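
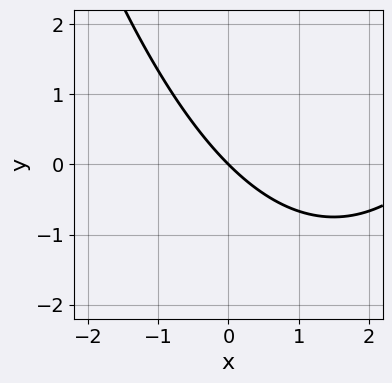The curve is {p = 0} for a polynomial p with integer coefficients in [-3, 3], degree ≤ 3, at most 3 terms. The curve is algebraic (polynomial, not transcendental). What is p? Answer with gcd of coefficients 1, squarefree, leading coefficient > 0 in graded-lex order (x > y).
(a) Degree: no degree-1 curve has this shape, so deg p = 2.
(b) Observable constraints: one x-axis crossing is at x = 0; it meets the y-axis at y = 0 (among the integer gridlines).
(c) Solving for integer coefficients yields p as stated.

x^2 - 3*x - 3*y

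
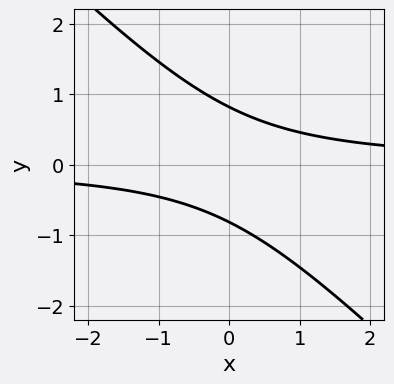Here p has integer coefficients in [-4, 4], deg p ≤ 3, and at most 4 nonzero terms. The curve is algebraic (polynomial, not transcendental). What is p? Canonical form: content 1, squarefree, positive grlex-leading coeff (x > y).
3*x*y + 3*y^2 - 2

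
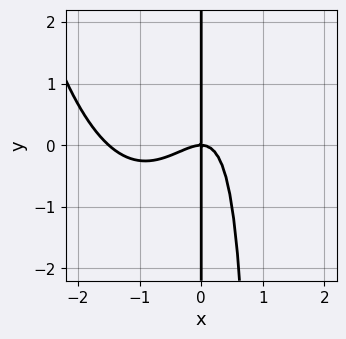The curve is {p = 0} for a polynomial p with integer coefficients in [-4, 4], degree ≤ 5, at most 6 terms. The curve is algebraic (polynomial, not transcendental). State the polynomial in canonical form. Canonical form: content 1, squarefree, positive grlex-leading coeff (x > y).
1. The degree is 4 — a generic line meets the curve in up to 4 points.
2. Reading off the gridlines: the visible y-axis segment lies entirely on the curve; it crosses the x-axis at the gridline x = 0.
3. Fitting integer coefficients to these (and the overall shape) gives p.

2*x^4 + 3*x^3 - 2*x^2*y + 2*x*y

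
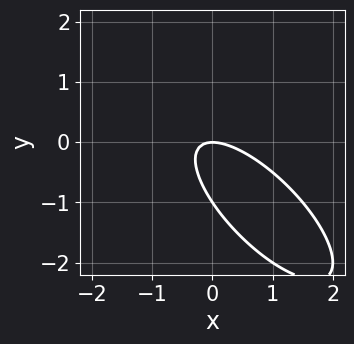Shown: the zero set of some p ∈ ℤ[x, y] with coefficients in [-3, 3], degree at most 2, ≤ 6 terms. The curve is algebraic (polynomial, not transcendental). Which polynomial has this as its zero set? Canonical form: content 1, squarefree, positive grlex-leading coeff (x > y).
2*x^2 + 3*x*y + 2*y^2 + 2*y

1. Degree: the shape is more complex than any degree-1 curve, so deg p = 2.
2. Against the integer gridlines: the y-axis gridline crossings are at y ∈ {-1, 0}; it meets the x-axis at x = 0 (among the integer gridlines).
3. Matching integer coefficients to the picture gives p.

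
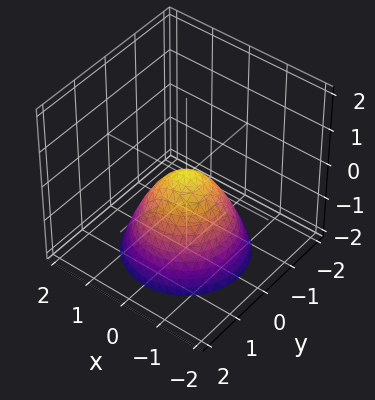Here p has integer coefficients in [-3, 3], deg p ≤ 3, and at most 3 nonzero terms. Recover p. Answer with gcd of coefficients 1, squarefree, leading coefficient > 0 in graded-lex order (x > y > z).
1. deg p = 2.
2. Symmetries: rotational symmetry about the z-axis ⇒ p depends on x, y only through x² + y².
3. Against the integer gridlines: a circular section at z = -2 has radius between 1 and 2; it meets the y-axis at y = 0 (among the integer gridlines); it crosses the z-axis at the gridline z = 0.
4. Together with the visible shape, these determine p as stated.

x^2 + y^2 + z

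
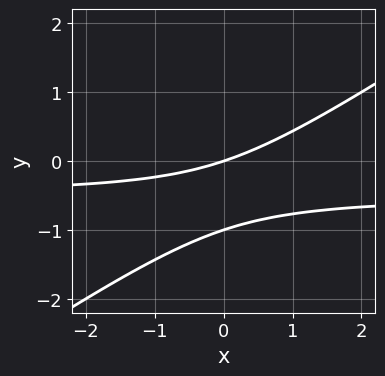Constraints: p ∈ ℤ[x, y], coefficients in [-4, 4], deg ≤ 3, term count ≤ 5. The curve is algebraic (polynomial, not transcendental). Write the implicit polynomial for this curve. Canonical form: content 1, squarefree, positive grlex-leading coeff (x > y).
2*x*y - 3*y^2 + x - 3*y

1. deg p = 2. A generic line meets the curve in up to 2 points.
2. Observable constraints: among the integer gridlines, it crosses the y-axis at y ∈ {-1, 0}; one x-axis crossing is at x = 0.
3. Together with the visible shape, these determine p as stated.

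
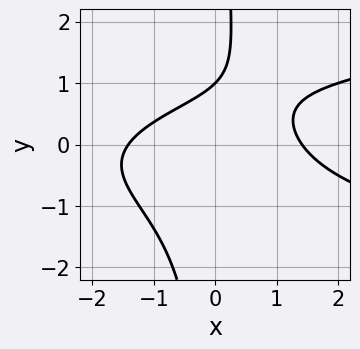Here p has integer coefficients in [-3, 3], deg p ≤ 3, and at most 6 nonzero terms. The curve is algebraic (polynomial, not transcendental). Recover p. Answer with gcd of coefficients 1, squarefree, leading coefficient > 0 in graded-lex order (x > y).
2*x*y^2 - x^2 - 2*y + 2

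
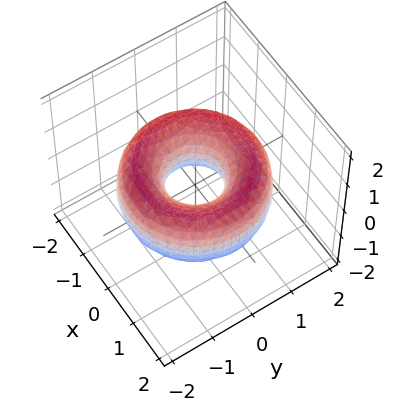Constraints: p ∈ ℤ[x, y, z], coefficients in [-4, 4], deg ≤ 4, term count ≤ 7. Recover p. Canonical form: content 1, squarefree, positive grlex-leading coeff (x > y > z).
x^4 + 2*x^2*y^2 + y^4 - 3*x^2 - 3*y^2 + 2*z^2 + 1

First, deg p = 4. No degree-3 surface has this shape.
Then, symmetries: rotational symmetry about the z-axis ⇒ p depends on x, y only through x² + y².
Then, checking where it meets the axes: the surface avoids every integer z-axis point in the box; a circular section at z = 0 has radius between 0 and 1.
Finally, putting this together gives p.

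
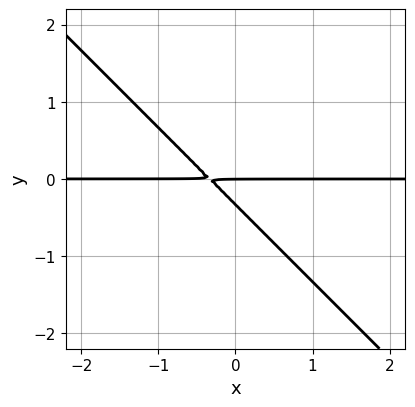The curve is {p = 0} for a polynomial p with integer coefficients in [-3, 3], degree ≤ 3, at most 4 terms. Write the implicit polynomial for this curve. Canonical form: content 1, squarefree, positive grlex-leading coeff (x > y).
Degree: a generic line meets the curve in up to 2 points, so deg p = 2.
Against the integer gridlines: it meets the y-axis at y = 0 (among the integer gridlines); the visible x-axis segment lies entirely on the curve.
Solving for integer coefficients yields p as stated.

3*x*y + 3*y^2 + y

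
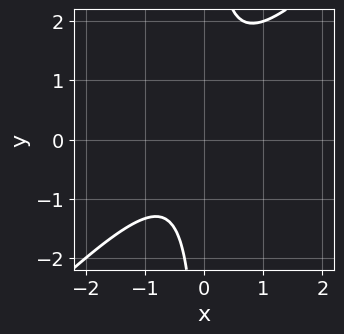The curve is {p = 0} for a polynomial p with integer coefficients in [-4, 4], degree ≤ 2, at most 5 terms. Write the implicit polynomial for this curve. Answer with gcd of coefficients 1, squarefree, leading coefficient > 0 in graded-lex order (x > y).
(a) The degree is 2 — no degree-1 curve has this shape.
(b) Observable constraints: no y-intercept at any integer in the box; the curve avoids every integer x-axis point in the box.
(c) Solving for integer coefficients yields p as stated.

3*x^2 - 3*x*y + x + 2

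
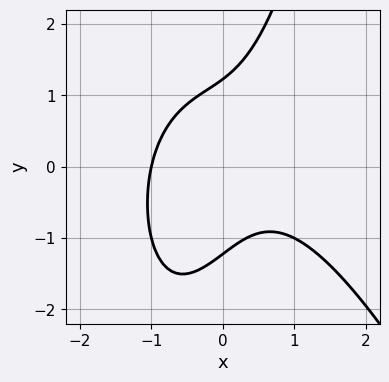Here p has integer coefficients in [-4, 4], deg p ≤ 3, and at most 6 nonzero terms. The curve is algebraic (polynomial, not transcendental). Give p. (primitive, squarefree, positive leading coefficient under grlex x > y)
3*x^3 + x^2*y + 3*x*y - 2*y^2 + 3

deg p = 3. No degree-2 curve has this shape.
Observable constraints: one x-axis crossing is at x = -1.
Matching integer coefficients to the picture gives p.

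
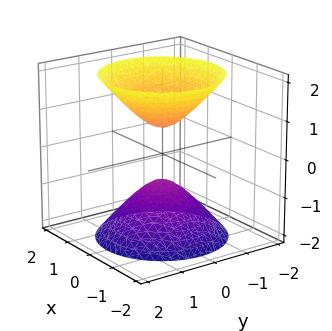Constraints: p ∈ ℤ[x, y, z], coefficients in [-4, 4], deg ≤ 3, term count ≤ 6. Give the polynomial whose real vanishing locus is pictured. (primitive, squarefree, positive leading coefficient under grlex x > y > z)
There are 2 components. Treating them together as one polynomial.
deg p = 2. Two separate bowl-shaped sheets opening away from each other; a quadric.
Symmetries: it's symmetric under z → −z, forcing even powers of z; the z-axis is an axis of rotation, so x and y enter only as x² + y².
Reading off the gridlines: no x-intercept at any integer in the box; no y-intercept at any integer in the box.
Fitting integer coefficients to these (and the overall shape) gives p.

3*x^2 + 3*y^2 - 2*z^2 + 1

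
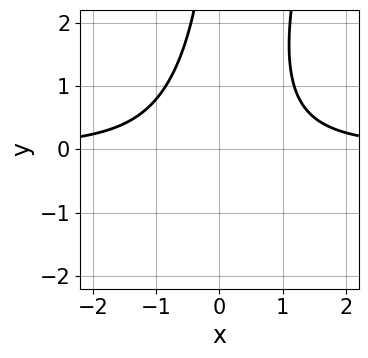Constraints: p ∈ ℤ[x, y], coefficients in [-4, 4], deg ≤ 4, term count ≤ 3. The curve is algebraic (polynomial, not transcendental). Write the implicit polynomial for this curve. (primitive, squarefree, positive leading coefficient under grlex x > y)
3*x^2*y - x*y^2 - 3

First, the degree is 3 — a generic line meets the curve in up to 3 points.
Then, from the axis intercepts and sections: the curve avoids every integer x-axis point in the box; it misses every integer gridline on the y-axis.
Finally, these observations pin down the coefficients.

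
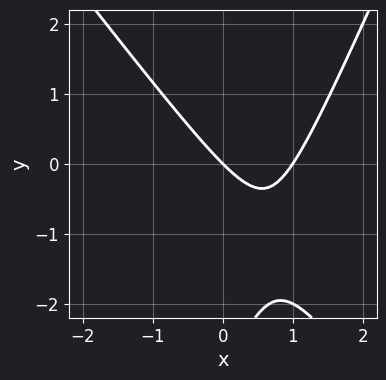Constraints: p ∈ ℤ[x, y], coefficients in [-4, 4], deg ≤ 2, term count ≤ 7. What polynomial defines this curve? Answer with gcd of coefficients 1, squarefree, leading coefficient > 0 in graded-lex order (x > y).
3*x^2 + x*y - y^2 - 3*x - 3*y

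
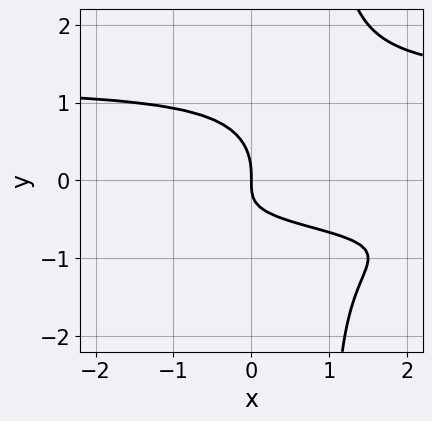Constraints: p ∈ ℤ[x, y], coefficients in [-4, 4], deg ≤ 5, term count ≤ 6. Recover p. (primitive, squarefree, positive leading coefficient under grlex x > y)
First, deg p = 4. A generic line meets the curve in up to 4 points.
Then, checking where it meets the axes: it crosses the y-axis at the gridline y = 0; one x-axis crossing is at x = 0.
Finally, matching integer coefficients to the picture gives p.

3*x*y^3 - 3*y^3 - 3*x*y - 2*x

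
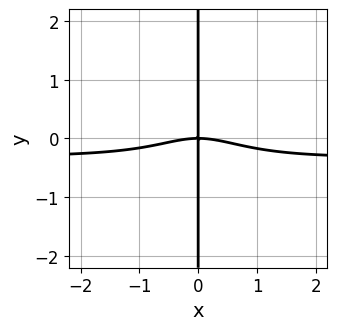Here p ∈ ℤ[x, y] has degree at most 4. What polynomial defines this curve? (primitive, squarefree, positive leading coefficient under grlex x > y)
3*x^3*y + x^2*y^2 + x^3 + 3*x*y

1. deg p = 4. No degree-3 curve has this shape.
2. From the axis intercepts and sections: it meets the x-axis at x = 0 (among the integer gridlines); every point of the y-axis in the box is on the curve.
3. The integer polynomial consistent with all of this is the stated p.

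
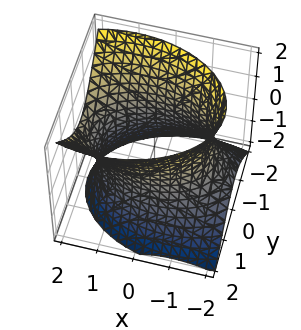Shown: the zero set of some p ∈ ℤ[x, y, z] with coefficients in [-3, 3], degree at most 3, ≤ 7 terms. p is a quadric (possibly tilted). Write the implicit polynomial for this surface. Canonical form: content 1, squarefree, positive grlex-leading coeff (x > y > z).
First, deg p = 2. A generic line meets the surface in up to 2 points.
Next, against the integer gridlines: the surface avoids every integer z-axis point in the box.
Finally, the integer polynomial consistent with all of this is the stated p.

x^2 - x*z + 2*y^2 - z^2 - 3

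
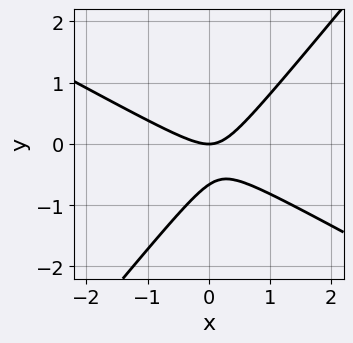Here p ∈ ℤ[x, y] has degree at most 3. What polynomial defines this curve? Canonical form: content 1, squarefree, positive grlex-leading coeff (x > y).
2*x^2 + 2*x*y - 3*y^2 - 2*y

1. deg p = 2.
2. Observable constraints: it meets the y-axis at y = 0 (among the integer gridlines); it meets the x-axis at x = 0 (among the integer gridlines).
3. Assembling these constraints gives the stated polynomial.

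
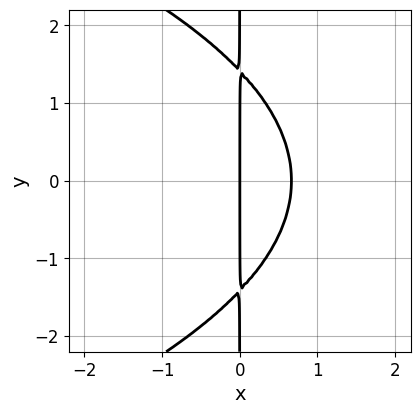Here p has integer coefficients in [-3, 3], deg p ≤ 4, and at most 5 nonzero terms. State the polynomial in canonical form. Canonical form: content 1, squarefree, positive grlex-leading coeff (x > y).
x*y^2 + 3*x^2 - 2*x

First, the degree is 3 — a generic line meets the curve in up to 3 points.
Next, symmetries: mirror symmetry y ↦ −y ⇒ only even powers of y.
Next, from the visible intercepts: it crosses the x-axis at the gridline x = 0; every point of the y-axis in the box is on the curve.
Finally, the integer polynomial consistent with all of this is the stated p.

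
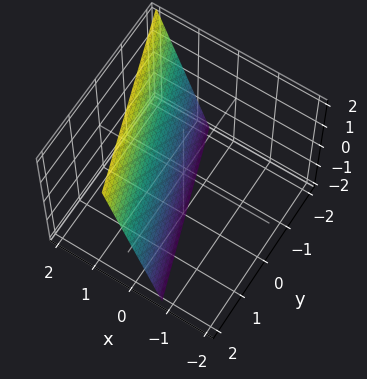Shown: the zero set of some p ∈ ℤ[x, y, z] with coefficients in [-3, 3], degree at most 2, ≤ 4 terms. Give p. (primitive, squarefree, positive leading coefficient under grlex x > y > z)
3*x + y - z - 2

1. Degree: the surface is flat (a plane), so deg p = 1.
2. From the axis intercepts and sections: it meets the y-axis at y = 2 (among the integer gridlines); it crosses the z-axis at the gridline z = -2.
3. These observations pin down the coefficients.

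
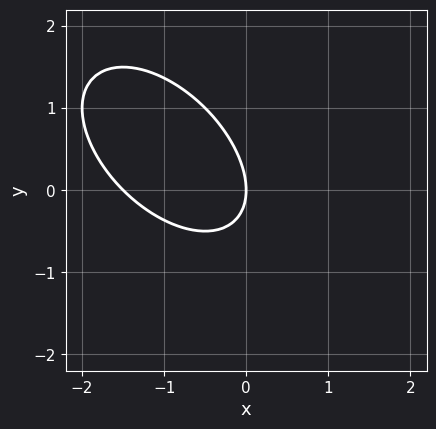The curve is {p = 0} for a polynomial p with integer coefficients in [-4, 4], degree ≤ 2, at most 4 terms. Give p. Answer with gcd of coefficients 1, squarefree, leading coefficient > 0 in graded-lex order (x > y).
First, degree: a generic line meets the curve in up to 2 points, so deg p = 2.
Next, reading off the gridlines: it meets the y-axis at y = 0 (among the integer gridlines); one x-axis crossing is at x = 0.
Finally, these observations pin down the coefficients.

2*x^2 + 2*x*y + 2*y^2 + 3*x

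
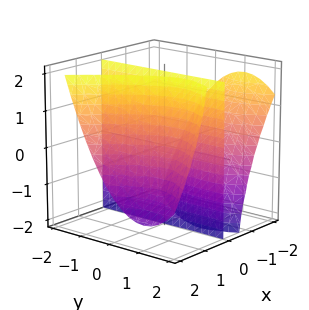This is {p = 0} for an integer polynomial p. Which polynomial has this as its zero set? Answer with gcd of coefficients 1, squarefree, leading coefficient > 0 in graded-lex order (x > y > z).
First, the picture has 3 separate pieces. They look like related sheets of one shape, so recover p as a whole.
Then, degree: no degree-2 surface has this shape, so deg p = 3.
Then, against the integer gridlines: every point of the z-axis in the box is on the surface; one x-axis crossing is at x = 0; every point of the y-axis in the box is on the surface.
Finally, the integer polynomial consistent with all of this is the stated p.

x^3 + x^2*z - x*y^2 + 2*x*y - 2*x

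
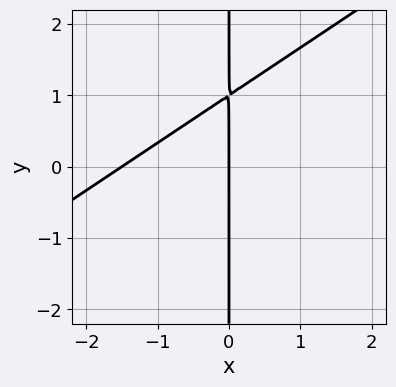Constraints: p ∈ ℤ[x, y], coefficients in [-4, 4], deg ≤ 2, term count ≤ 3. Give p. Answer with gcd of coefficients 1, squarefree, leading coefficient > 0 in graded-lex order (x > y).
2*x^2 - 3*x*y + 3*x

First, degree: a generic line meets the curve in up to 2 points, so deg p = 2.
Then, against the integer gridlines: every point of the y-axis in the box is on the curve; one x-axis crossing is at x = 0.
Finally, together with the visible shape, these determine p as stated.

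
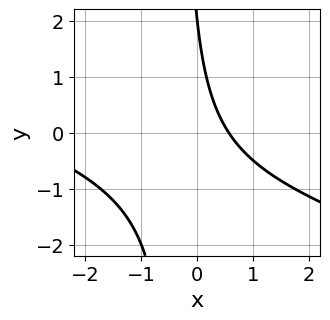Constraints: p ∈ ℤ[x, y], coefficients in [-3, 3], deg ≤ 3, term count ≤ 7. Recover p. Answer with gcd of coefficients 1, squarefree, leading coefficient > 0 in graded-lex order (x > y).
x^2 + 3*x*y + 3*x + y - 2

1. The degree is 2 — no degree-1 curve has this shape.
2. Observable constraints: one y-axis crossing is at y = 2.
3. The integer polynomial consistent with all of this is the stated p.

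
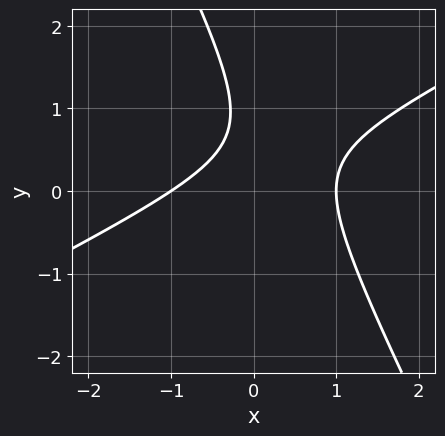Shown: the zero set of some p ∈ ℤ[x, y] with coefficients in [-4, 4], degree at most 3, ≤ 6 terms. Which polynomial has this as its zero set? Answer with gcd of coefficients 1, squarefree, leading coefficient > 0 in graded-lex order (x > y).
2*x^2 - 3*x*y - 2*y^2 + 3*y - 2

First, deg p = 2. The shape is more complex than any degree-1 curve.
Then, checking where it meets the axes: the x-axis gridline crossings are at x ∈ {-1, 1}; it misses every integer gridline on the y-axis.
Finally, assembling these constraints gives the stated polynomial.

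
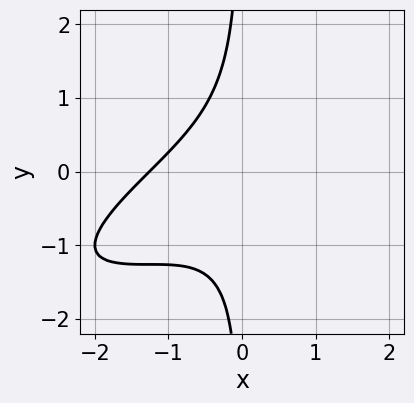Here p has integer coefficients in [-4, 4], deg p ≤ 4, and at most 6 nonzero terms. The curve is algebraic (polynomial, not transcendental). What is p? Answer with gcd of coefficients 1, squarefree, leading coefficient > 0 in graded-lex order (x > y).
(a) Degree: a generic line meets the curve in up to 3 points, so deg p = 3.
(b) From the axis intercepts and sections: no y-intercept at any integer in the box.
(c) Together with the visible shape, these determine p as stated.

x^3 - 3*x^2*y + 3*x*y^2 + 2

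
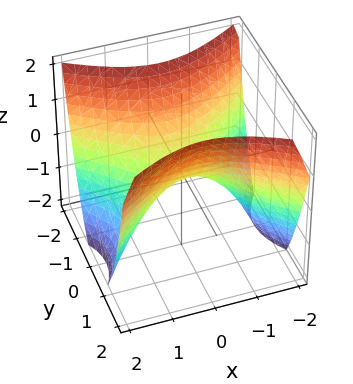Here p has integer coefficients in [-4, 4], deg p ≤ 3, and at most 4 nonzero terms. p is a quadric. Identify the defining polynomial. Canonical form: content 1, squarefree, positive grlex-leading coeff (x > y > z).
2*x^2 - 3*y^2 + 3*z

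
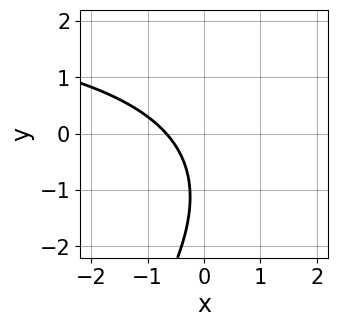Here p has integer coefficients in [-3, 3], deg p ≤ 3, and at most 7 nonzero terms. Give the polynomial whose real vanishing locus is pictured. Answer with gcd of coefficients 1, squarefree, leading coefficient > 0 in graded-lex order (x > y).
x*y - y^2 - 3*x - 2*y - 2

1. Degree: no degree-1 curve has this shape, so deg p = 2.
2. From the axis intercepts and sections: it misses every integer gridline on the y-axis.
3. Putting this together gives p.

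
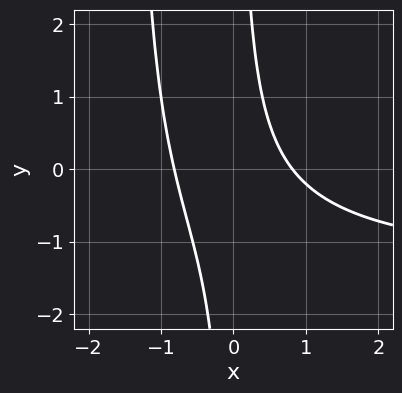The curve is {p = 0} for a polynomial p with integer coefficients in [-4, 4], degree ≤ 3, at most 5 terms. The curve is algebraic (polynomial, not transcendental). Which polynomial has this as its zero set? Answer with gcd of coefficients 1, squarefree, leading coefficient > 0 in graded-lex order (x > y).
2*x^2*y + 3*x^2 + 3*x*y - 2

(a) Degree: the shape is more complex than any degree-2 curve, so deg p = 3.
(b) Against the integer gridlines: the curve avoids every integer y-axis point in the box.
(c) Matching integer coefficients to the picture gives p.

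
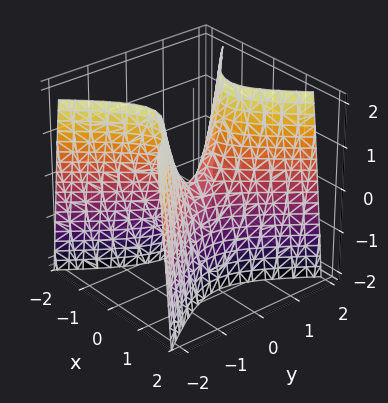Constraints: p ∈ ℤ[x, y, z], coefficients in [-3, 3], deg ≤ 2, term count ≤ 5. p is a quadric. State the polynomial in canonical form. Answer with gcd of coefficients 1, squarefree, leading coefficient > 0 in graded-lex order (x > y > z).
(a) The degree is 2 — a saddle surface; a quadric.
(b) Symmetries: the y ↦ −y reflection is a symmetry, so y appears only in even powers; the x ↦ −x reflection is a symmetry, so x appears only in even powers.
(c) Against the integer gridlines: it meets the y-axis at y = 0 (among the integer gridlines); it meets the z-axis at z = 0 (among the integer gridlines).
(d) The integer polynomial consistent with all of this is the stated p.

3*x^2 - 2*y^2 + z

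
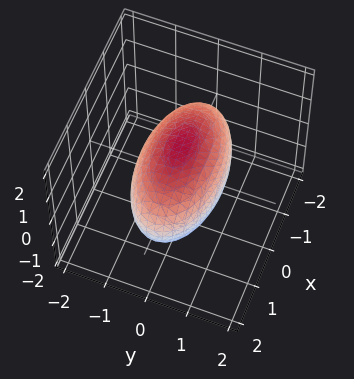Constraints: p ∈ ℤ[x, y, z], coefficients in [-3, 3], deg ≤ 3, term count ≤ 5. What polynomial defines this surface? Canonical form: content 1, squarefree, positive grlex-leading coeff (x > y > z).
x^2 + 3*y^2 + 2*z^2 - 3

1. Degree: a closed, bounded, convex surface; a quadric, so deg p = 2.
2. Symmetries: it's symmetric under x → −x, forcing even powers of x; it's symmetric under z → −z, forcing even powers of z; the y ↦ −y reflection is a symmetry, so y appears only in even powers.
3. Against the integer gridlines: the y-axis gridline crossings are at y ∈ {-1, 1}.
4. The integer polynomial consistent with all of this is the stated p.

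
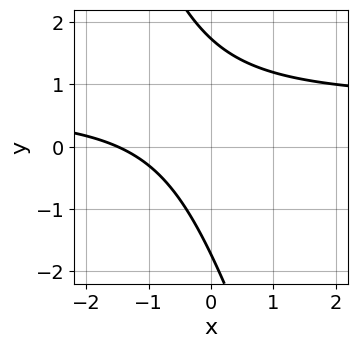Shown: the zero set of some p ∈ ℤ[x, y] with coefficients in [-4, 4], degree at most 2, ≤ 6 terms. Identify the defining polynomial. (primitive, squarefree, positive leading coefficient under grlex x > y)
3*x*y + y^2 - 2*x - 3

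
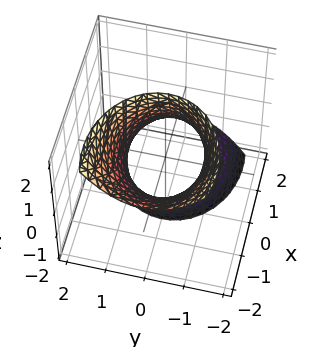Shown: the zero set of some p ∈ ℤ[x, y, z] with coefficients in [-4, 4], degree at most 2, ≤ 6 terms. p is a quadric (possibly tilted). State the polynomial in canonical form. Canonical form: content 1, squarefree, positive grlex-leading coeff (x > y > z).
Degree: a generic line meets the surface in up to 2 points, so deg p = 2.
From the axis intercepts and sections: the y-axis gridline crossings are at y ∈ {-1, 1}; the surface avoids every integer z-axis point in the box.
Matching integer coefficients to the picture gives p.

2*x^2 + 3*x*z + 3*y^2 - 3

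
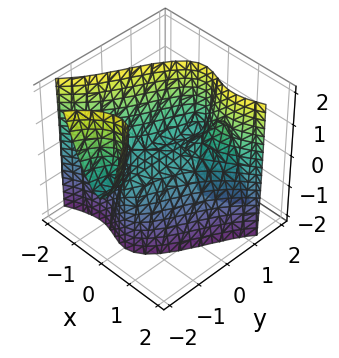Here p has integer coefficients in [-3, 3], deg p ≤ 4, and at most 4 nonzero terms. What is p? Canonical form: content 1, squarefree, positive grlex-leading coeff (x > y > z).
2*x^3 - 3*x^2*y - y^2*z + 2*z

First, there are 3 components. They look like related sheets of one shape, so recover p as a whole.
Next, deg p = 3. No degree-2 surface has this shape.
Then, reading off the gridlines: it meets the x-axis at x = 0 (among the integer gridlines); every point of the y-axis in the box is on the surface; one z-axis crossing is at z = 0.
Finally, these observations pin down the coefficients.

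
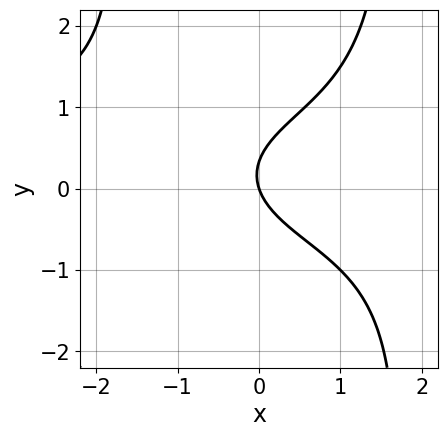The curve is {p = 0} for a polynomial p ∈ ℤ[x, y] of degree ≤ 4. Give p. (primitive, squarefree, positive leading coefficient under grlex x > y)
x^2*y^2 - 3*y^2 + 3*x + y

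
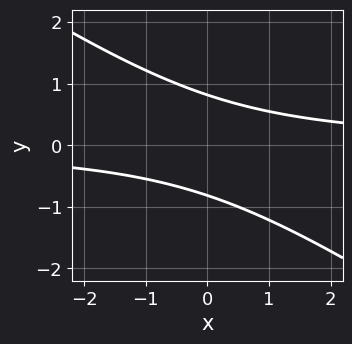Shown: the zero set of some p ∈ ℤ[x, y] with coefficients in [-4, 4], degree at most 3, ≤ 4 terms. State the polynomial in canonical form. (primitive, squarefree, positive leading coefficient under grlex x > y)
First, deg p = 2. No degree-1 curve has this shape.
Then, observable constraints: the curve avoids every integer x-axis point in the box.
Finally, these observations pin down the coefficients.

2*x*y + 3*y^2 - 2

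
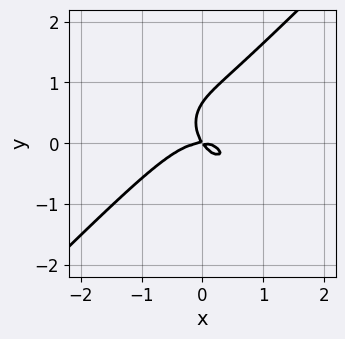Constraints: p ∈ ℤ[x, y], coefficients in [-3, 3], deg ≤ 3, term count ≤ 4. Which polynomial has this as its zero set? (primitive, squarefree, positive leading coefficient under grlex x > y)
3*x^3 - 3*y^3 + 3*x*y + 2*y^2

1. Degree: the shape is more complex than any degree-2 curve, so deg p = 3.
2. Observable constraints: it crosses the y-axis at the gridline y = 0; one x-axis crossing is at x = 0.
3. Together with the visible shape, these determine p as stated.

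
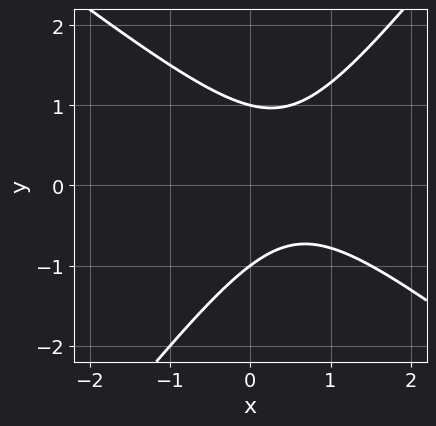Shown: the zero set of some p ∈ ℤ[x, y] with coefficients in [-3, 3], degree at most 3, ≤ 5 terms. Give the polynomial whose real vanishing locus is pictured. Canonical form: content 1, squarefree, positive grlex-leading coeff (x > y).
2*x^2 + x*y - 2*y^2 - 2*x + 2

First, degree: no degree-1 curve has this shape, so deg p = 2.
Next, reading off the gridlines: no x-intercept at any integer in the box; the y-axis gridline crossings are at y ∈ {-1, 1}.
Finally, matching integer coefficients to the picture gives p.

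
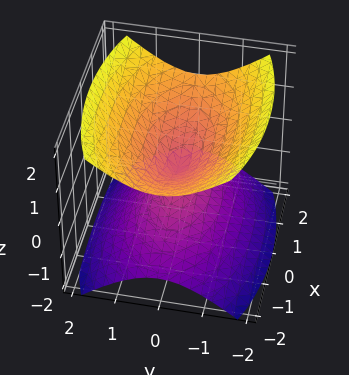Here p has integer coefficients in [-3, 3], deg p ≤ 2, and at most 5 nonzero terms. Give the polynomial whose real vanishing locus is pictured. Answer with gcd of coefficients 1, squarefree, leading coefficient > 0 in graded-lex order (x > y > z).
1. I count 2 distinct pieces. They look like related sheets of one shape, so recover p as a whole.
2. Degree: two nappes meeting at a single point; a quadric, so deg p = 2.
3. Symmetries: mirror symmetry x ↦ −x ⇒ only even powers of x; mirror symmetry z ↦ −z ⇒ only even powers of z; the y ↦ −y reflection is a symmetry, so y appears only in even powers.
4. From the visible intercepts: it crosses the x-axis at the gridline x = 0; it meets the z-axis at z = 0 (among the integer gridlines); it meets the y-axis at y = 0 (among the integer gridlines).
5. Together with the visible shape, these determine p as stated.

x^2 + 3*y^2 - 3*z^2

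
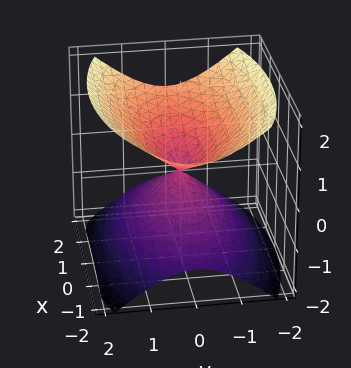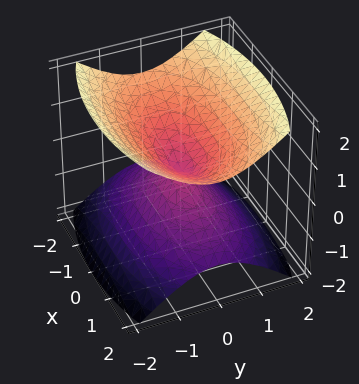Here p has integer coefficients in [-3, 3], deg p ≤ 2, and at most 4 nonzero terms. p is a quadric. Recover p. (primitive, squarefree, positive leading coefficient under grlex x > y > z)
x^2 + 3*y^2 - 3*z^2

(a) I count 2 distinct pieces.
(b) Degree: a double cone through the origin; a quadric, so deg p = 2.
(c) Symmetries: it's symmetric under y → −y, forcing even powers of y; it's symmetric under x → −x, forcing even powers of x; the z ↦ −z reflection is a symmetry, so z appears only in even powers.
(d) From the axis intercepts and sections: it meets the y-axis at y = 0 (among the integer gridlines); it crosses the x-axis at the gridline x = 0.
(e) Fitting integer coefficients to these (and the overall shape) gives p.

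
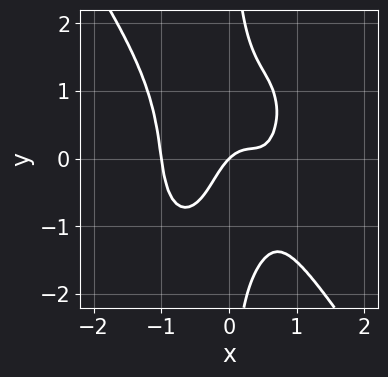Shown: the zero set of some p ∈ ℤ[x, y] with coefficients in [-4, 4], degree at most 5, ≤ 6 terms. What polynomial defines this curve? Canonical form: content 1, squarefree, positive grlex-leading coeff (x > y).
The degree is 4 — the shape is more complex than any degree-3 curve.
Reading off the gridlines: among the integer gridlines, it crosses the x-axis at x ∈ {-1, 0}; it crosses the y-axis at the gridline y = 0.
Matching integer coefficients to the picture gives p.

3*x^4 + x*y^3 - 2*x^2 + x - y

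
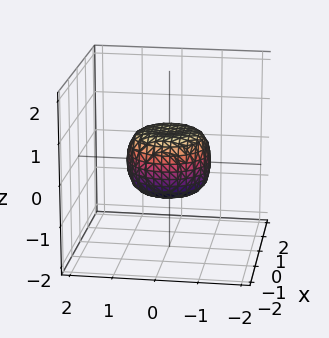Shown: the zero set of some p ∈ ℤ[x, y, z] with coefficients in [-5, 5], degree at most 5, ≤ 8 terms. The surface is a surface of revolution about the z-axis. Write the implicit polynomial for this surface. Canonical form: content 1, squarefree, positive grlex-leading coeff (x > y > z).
2*x^4 + 4*x^2*y^2 + 2*y^4 - x^2 - y^2 + 2*z^2 - 1

Degree: no degree-3 surface has this shape, so deg p = 4.
Symmetries: the surface is invariant under rotation about z: p = q(x² + y², z).
From the axis intercepts and sections: the y-axis gridline crossings are at y ∈ {-1, 1}; among the integer gridlines, it crosses the x-axis at x ∈ {-1, 1}; a circular section at z = 0 has radius exactly 1.
These observations pin down the coefficients.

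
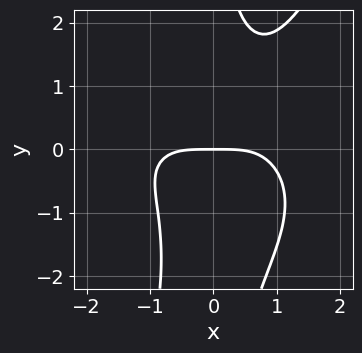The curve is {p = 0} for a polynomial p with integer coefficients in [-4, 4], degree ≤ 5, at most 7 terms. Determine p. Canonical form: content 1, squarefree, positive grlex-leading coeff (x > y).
x^4 + 2*x^2*y^2 - x*y^3 - 2*x*y^2 + 3*y

deg p = 4. A generic line meets the curve in up to 4 points.
From the visible intercepts: it crosses the y-axis at the gridline y = 0; it meets the x-axis at x = 0 (among the integer gridlines).
Together with the visible shape, these determine p as stated.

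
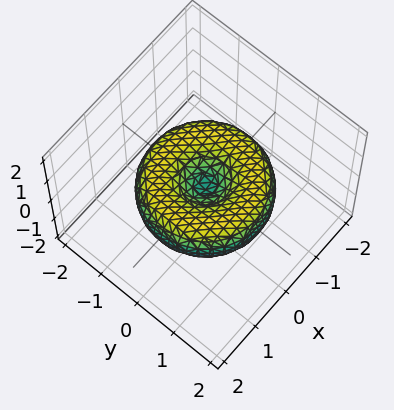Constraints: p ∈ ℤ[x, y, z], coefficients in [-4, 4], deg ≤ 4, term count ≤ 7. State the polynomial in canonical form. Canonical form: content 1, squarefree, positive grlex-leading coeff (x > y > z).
x^4 + 2*x^2*y^2 + y^4 - 2*x^2 - 2*y^2 + 3*z^2

First, the degree is 4 — the shape is more complex than any degree-3 surface.
Next, by symmetry, the z-axis is an axis of rotation, so x and y enter only as x² + y².
Next, from the axis intercepts and sections: it meets the y-axis at y = 0 (among the integer gridlines); a circular section at z = 0 has radius between 1 and 2.
Finally, the integer polynomial consistent with all of this is the stated p.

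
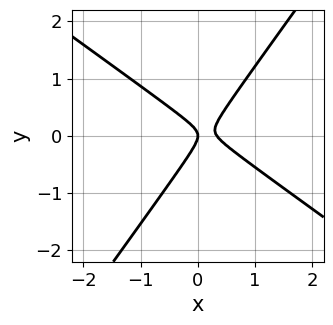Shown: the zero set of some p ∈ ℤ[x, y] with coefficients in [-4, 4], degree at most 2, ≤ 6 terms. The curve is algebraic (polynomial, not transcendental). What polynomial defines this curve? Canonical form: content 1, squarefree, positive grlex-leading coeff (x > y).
First, deg p = 2. The shape is more complex than any degree-1 curve.
Then, checking where it meets the axes: it crosses the x-axis at the gridline x = 0; it crosses the y-axis at the gridline y = 0.
Finally, fitting integer coefficients to these (and the overall shape) gives p.

3*x^2 + 2*x*y - 3*y^2 - x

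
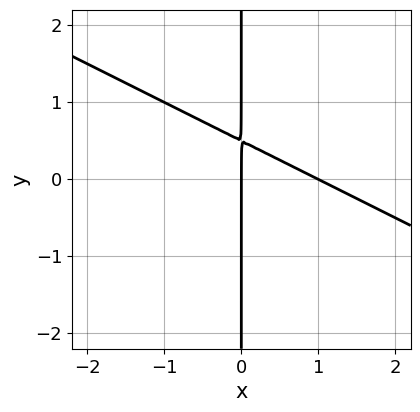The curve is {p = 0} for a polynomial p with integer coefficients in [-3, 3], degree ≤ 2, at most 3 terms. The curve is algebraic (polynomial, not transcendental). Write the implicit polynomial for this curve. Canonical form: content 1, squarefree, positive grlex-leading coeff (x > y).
First, deg p = 2. No degree-1 curve has this shape.
Next, against the integer gridlines: the x-axis gridline crossings are at x ∈ {0, 1}; every point of the y-axis in the box is on the curve.
Finally, together with the visible shape, these determine p as stated.

x^2 + 2*x*y - x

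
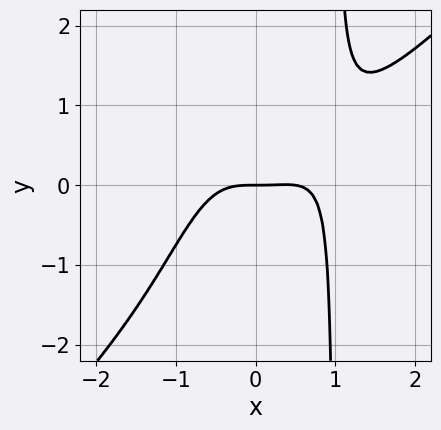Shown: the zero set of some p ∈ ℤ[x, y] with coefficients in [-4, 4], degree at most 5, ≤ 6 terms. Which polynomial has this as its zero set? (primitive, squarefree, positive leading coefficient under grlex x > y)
(a) deg p = 4. The shape is more complex than any degree-3 curve.
(b) Checking where it meets the axes: it crosses the x-axis at the gridline x = 0; one y-axis crossing is at y = 0.
(c) Putting this together gives p.

2*x^4 - 2*x^3*y - x^3 + 2*y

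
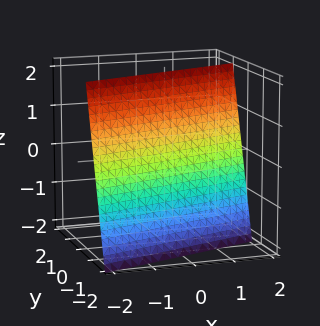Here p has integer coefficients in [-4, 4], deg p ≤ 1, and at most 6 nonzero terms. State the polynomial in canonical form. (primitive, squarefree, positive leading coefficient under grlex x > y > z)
First, degree: every cross-section is a straight line — this is a plane, so deg p = 1.
Next, checking where it meets the axes: one x-axis crossing is at x = 2; one z-axis crossing is at z = 2.
Finally, fitting integer coefficients to these (and the overall shape) gives p.

x - 3*y + z - 2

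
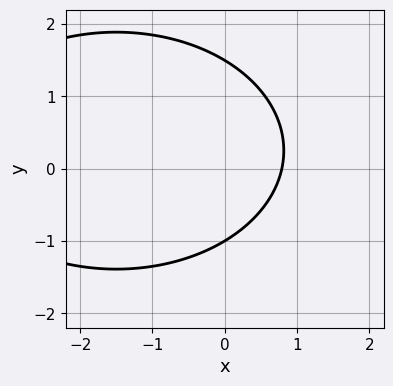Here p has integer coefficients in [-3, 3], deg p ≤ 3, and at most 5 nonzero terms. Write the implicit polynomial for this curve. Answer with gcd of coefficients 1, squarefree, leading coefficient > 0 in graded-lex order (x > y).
x^2 + 2*y^2 + 3*x - y - 3

deg p = 2.
Observable constraints: one y-axis crossing is at y = -1.
Fitting integer coefficients to these (and the overall shape) gives p.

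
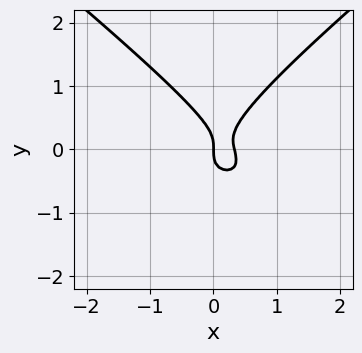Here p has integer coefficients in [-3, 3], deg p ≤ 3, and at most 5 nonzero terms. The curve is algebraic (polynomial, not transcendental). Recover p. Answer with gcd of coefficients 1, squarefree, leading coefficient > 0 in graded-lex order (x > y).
2*x^2*y - 3*y^3 + 3*x^2 - x

1. The degree is 3 — a generic line meets the curve in up to 3 points.
2. Against the integer gridlines: one y-axis crossing is at y = 0; one x-axis crossing is at x = 0.
3. Matching integer coefficients to the picture gives p.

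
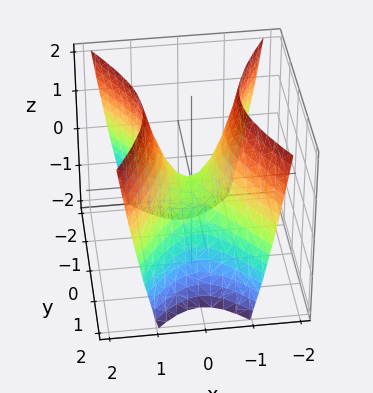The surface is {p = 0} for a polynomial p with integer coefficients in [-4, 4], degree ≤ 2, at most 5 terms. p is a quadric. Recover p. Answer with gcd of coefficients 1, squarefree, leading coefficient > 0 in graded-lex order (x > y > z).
2*x^2 - y^2 - z

(a) deg p = 2. A saddle surface; a quadric.
(b) Symmetries: the x ↦ −x reflection is a symmetry, so x appears only in even powers; it's symmetric under y → −y, forcing even powers of y.
(c) From the visible intercepts: it meets the z-axis at z = 0 (among the integer gridlines); it meets the y-axis at y = 0 (among the integer gridlines); it meets the x-axis at x = 0 (among the integer gridlines).
(d) Matching integer coefficients to the picture gives p.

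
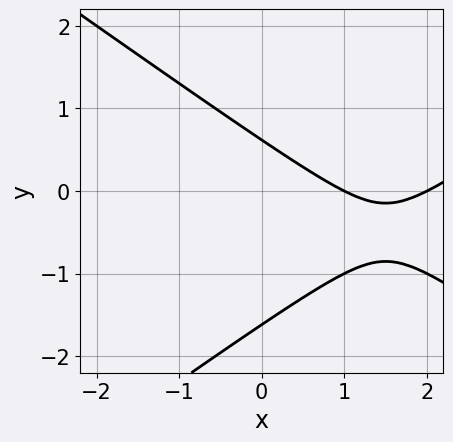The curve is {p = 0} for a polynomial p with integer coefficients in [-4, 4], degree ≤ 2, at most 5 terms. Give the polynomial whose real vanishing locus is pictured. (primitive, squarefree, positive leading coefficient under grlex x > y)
x^2 - 2*y^2 - 3*x - 2*y + 2

First, degree: the shape is more complex than any degree-1 curve, so deg p = 2.
Then, checking where it meets the axes: among the integer gridlines, it crosses the x-axis at x ∈ {1, 2}.
Finally, the integer polynomial consistent with all of this is the stated p.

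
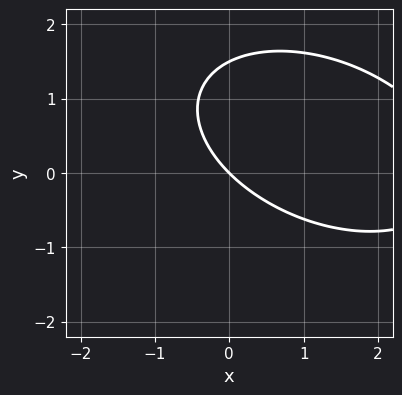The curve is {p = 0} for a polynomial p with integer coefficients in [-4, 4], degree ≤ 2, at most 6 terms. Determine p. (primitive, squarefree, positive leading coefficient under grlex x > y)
1. deg p = 2.
2. From the axis intercepts and sections: it meets the x-axis at x = 0 (among the integer gridlines); one y-axis crossing is at y = 0.
3. Solving for integer coefficients yields p as stated.

x^2 + x*y + 2*y^2 - 3*x - 3*y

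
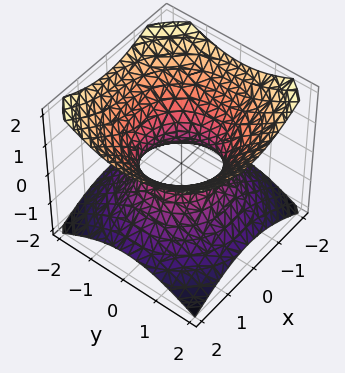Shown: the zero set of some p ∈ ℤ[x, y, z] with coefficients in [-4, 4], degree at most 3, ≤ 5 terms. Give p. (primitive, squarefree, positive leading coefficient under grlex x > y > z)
(a) Degree: no degree-1 surface has this shape, so deg p = 2.
(b) Symmetries: rotational symmetry about the z-axis ⇒ p depends on x, y only through x² + y².
(c) Observable constraints: the x-axis gridline crossings are at x ∈ {-1, 1}; no z-intercept at any integer in the box; the y-axis gridline crossings are at y ∈ {-1, 1}; a circular section at z = 1 has radius between 1 and 2.
(d) Fitting integer coefficients to these (and the overall shape) gives p.

2*x^2 + 2*y^2 - 3*z^2 - 2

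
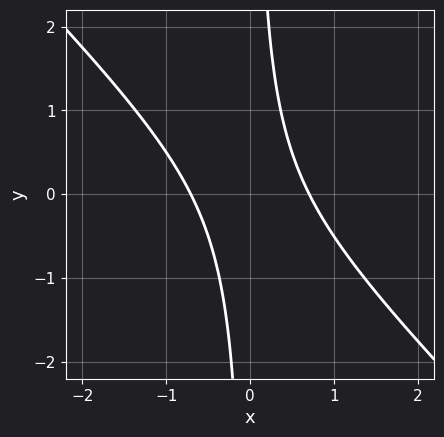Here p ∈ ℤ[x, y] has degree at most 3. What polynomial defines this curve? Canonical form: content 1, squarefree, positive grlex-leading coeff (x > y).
1. deg p = 2. No degree-1 curve has this shape.
2. From the visible intercepts: it misses every integer gridline on the y-axis.
3. Together with the visible shape, these determine p as stated.

2*x^2 + 2*x*y - 1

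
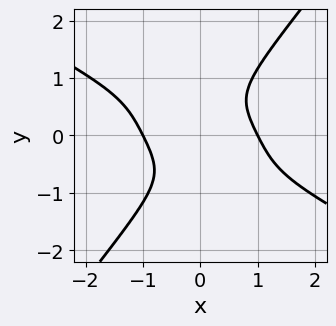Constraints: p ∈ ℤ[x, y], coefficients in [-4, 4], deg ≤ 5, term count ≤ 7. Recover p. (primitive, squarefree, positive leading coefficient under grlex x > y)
The degree is 4 — a generic line meets the curve in up to 4 points.
Against the integer gridlines: among the integer gridlines, it crosses the x-axis at x ∈ {-1, 1}; it misses every integer gridline on the y-axis.
Matching integer coefficients to the picture gives p.

x^4 + 2*x^3*y + x^2*y^2 - 2*y^4 - 1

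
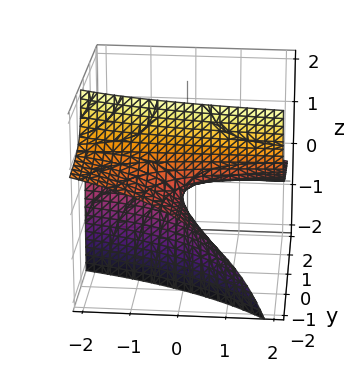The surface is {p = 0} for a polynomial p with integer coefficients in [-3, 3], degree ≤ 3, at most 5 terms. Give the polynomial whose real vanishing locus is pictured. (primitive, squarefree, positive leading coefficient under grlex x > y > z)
First, the degree is 2 — a generic line meets the surface in up to 2 points.
Next, against the integer gridlines: the visible y-axis segment lies entirely on the surface; the visible x-axis segment lies entirely on the surface.
Finally, putting this together gives p.

x*y + x*z + 3*y*z + 3*z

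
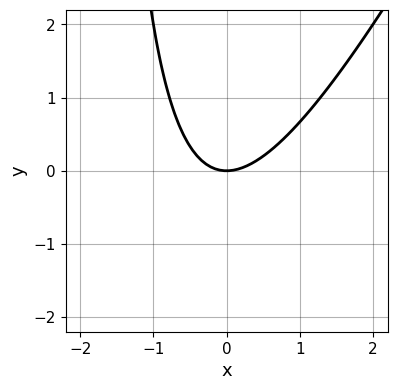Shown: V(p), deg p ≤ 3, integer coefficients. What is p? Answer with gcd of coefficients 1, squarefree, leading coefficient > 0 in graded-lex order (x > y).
2*x^2 - x*y - 2*y

The degree is 2 — the shape is more complex than any degree-1 curve.
Checking where it meets the axes: it crosses the x-axis at the gridline x = 0; it meets the y-axis at y = 0 (among the integer gridlines).
These observations pin down the coefficients.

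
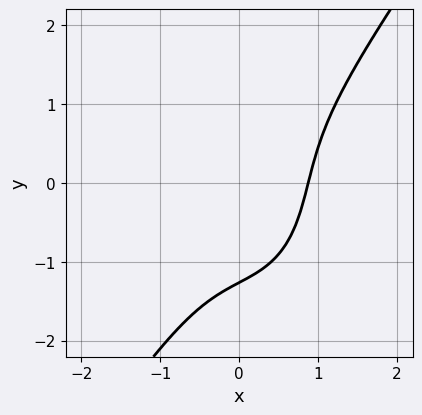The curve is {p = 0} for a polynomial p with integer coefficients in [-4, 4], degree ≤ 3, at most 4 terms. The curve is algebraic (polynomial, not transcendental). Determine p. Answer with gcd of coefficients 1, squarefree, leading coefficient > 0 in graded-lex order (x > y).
Degree: no degree-2 curve has this shape, so deg p = 3.
Solving for integer coefficients yields p as stated.

3*x^3 - y^3 - 2*x*y - 2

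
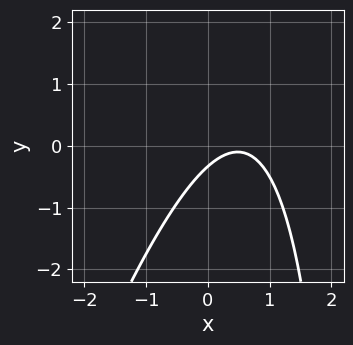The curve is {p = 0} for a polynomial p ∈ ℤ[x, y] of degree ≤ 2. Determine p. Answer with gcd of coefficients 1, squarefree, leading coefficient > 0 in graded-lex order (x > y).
The degree is 2 — the shape is more complex than any degree-1 curve.
Checking where it meets the axes: it misses every integer gridline on the x-axis.
Matching integer coefficients to the picture gives p.

3*x^2 - x*y - 3*x + 3*y + 1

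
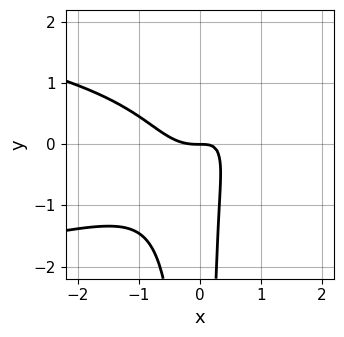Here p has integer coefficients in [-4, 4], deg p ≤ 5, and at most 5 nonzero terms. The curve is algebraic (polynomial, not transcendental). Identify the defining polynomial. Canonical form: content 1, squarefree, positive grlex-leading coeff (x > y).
3*x^2*y^2 + 2*x^3 - 2*x*y + y

The degree is 4 — no degree-3 curve has this shape.
Against the integer gridlines: one y-axis crossing is at y = 0; it meets the x-axis at x = 0 (among the integer gridlines).
Matching integer coefficients to the picture gives p.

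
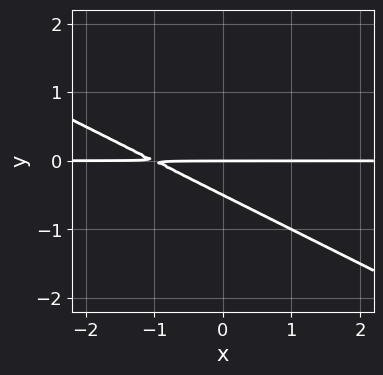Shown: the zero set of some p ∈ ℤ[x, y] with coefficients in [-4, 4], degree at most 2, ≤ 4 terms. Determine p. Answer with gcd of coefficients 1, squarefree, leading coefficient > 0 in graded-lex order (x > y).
x*y + 2*y^2 + y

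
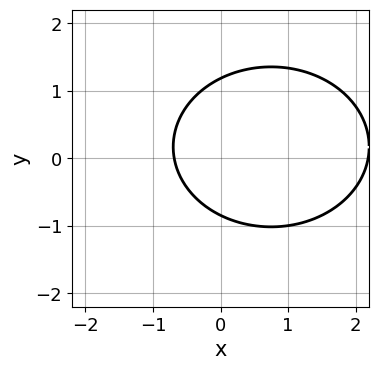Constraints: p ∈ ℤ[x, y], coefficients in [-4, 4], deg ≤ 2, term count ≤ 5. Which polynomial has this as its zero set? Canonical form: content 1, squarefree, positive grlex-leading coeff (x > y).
2*x^2 + 3*y^2 - 3*x - y - 3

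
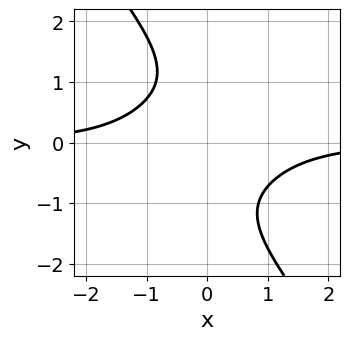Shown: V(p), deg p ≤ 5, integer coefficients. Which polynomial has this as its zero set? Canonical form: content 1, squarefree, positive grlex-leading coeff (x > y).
First, deg p = 4. A generic line meets the curve in up to 4 points.
Then, from the visible intercepts: the curve avoids every integer x-axis point in the box; no y-intercept at any integer in the box.
Finally, assembling these constraints gives the stated polynomial.

x^3*y + x*y^3 + y^4 + 3*x*y + 3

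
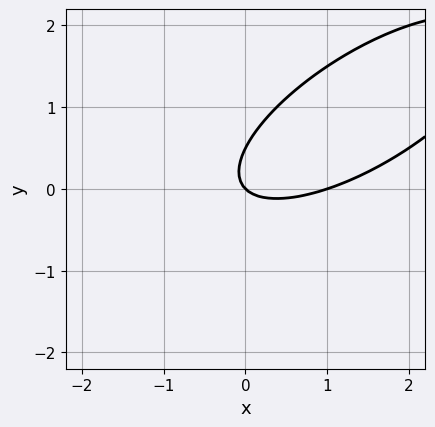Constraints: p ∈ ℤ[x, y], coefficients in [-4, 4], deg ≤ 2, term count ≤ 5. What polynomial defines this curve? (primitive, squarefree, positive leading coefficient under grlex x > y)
First, deg p = 2.
Then, against the integer gridlines: one y-axis crossing is at y = 0; the x-axis gridline crossings are at x ∈ {0, 1}.
Finally, together with the visible shape, these determine p as stated.

x^2 - 2*x*y + 2*y^2 - x - y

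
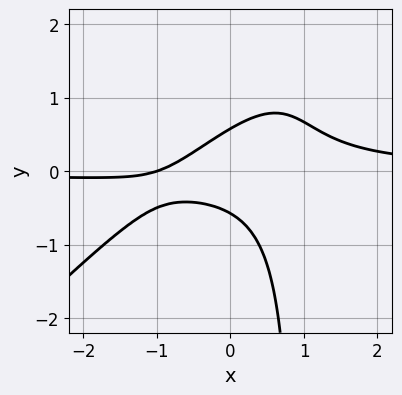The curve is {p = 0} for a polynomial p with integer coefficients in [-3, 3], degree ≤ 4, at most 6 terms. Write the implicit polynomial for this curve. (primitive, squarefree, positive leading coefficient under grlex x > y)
3*x^2*y - 3*x*y^2 + 3*y^2 - x - 1

(a) deg p = 3. No degree-2 curve has this shape.
(b) Checking where it meets the axes: it meets the x-axis at x = -1 (among the integer gridlines).
(c) Solving for integer coefficients yields p as stated.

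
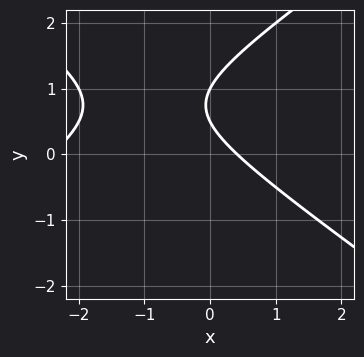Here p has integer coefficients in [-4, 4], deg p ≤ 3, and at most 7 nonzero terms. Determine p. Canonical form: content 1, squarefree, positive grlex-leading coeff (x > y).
x^2 - 2*y^2 + 2*x + 3*y - 1

Degree: a generic line meets the curve in up to 2 points, so deg p = 2.
From the axis intercepts and sections: it crosses the y-axis at the gridline y = 1.
Assembling these constraints gives the stated polynomial.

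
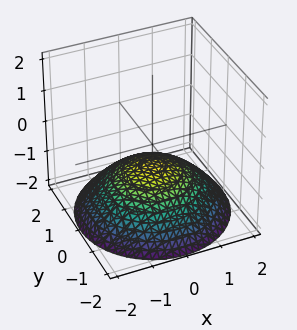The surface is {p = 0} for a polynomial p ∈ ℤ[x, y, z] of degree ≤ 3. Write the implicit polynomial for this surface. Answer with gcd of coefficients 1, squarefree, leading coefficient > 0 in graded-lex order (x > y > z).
(a) The degree is 2 — the shape is more complex than any degree-1 surface.
(b) By symmetry, the z-axis is an axis of rotation, so x and y enter only as x² + y².
(c) Checking where it meets the axes: a circular section at z = -1 has radius exactly 1; the surface avoids every integer y-axis point in the box.
(d) Matching integer coefficients to the picture gives p.

x^2 + y^2 + 3*z + 2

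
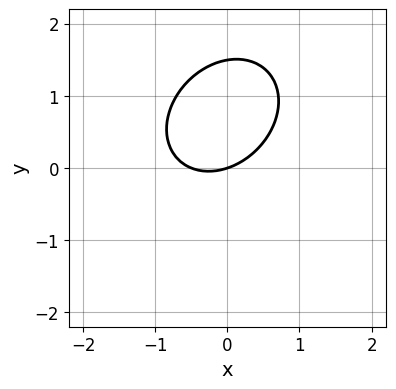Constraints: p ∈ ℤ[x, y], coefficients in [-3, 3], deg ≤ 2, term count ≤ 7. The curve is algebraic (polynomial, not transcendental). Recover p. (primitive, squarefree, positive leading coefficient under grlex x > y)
(a) deg p = 2. No degree-1 curve has this shape.
(b) Checking where it meets the axes: one y-axis crossing is at y = 0; one x-axis crossing is at x = 0.
(c) The integer polynomial consistent with all of this is the stated p.

2*x^2 - x*y + 2*y^2 + x - 3*y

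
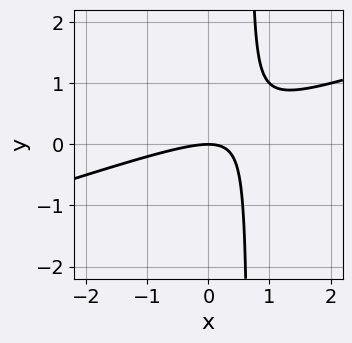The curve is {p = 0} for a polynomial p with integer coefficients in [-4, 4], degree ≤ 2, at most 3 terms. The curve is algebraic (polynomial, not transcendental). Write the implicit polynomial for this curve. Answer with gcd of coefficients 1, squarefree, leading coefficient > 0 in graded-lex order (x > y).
1. Degree: no degree-1 curve has this shape, so deg p = 2.
2. From the visible intercepts: one y-axis crossing is at y = 0; one x-axis crossing is at x = 0.
3. Together with the visible shape, these determine p as stated.

x^2 - 3*x*y + 2*y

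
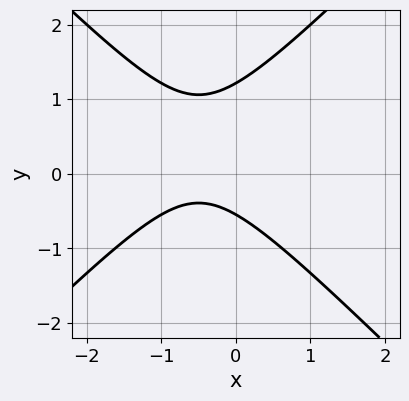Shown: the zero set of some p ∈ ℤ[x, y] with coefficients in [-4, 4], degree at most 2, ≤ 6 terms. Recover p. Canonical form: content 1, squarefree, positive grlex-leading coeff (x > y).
3*x^2 - 3*y^2 + 3*x + 2*y + 2

First, degree: no degree-1 curve has this shape, so deg p = 2.
Next, checking where it meets the axes: no x-intercept at any integer in the box.
Finally, solving for integer coefficients yields p as stated.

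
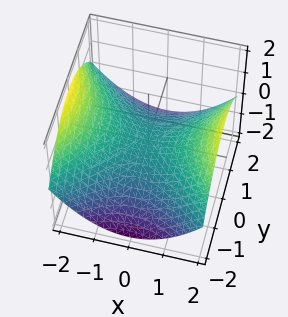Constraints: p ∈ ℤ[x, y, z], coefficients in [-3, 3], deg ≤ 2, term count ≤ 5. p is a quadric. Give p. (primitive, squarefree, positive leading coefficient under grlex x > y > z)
x^2 - y^2 - 3*z

(a) Degree: a hyperbolic paraboloid; a quadric, so deg p = 2.
(b) Symmetries: mirror symmetry x ↦ −x ⇒ only even powers of x; it's symmetric under y → −y, forcing even powers of y.
(c) From the visible intercepts: one x-axis crossing is at x = 0; one z-axis crossing is at z = 0.
(d) Together with the visible shape, these determine p as stated.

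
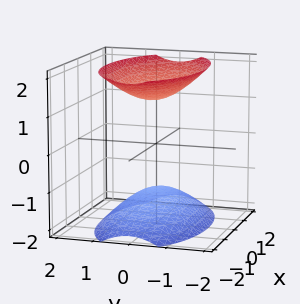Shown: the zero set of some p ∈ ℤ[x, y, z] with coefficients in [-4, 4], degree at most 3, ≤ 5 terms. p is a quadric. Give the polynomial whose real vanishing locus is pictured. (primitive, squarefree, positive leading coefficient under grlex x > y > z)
First, there are 2 components. They look like related sheets of one shape, so recover p as a whole.
Then, deg p = 2. Two sheets facing apart; a quadric.
Next, symmetries: the x ↦ −x reflection is a symmetry, so x appears only in even powers; it's symmetric under y → −y, forcing even powers of y; the z ↦ −z reflection is a symmetry, so z appears only in even powers.
Next, against the integer gridlines: it misses every integer gridline on the y-axis; it misses every integer gridline on the x-axis.
Finally, putting this together gives p.

x^2 + 3*y^2 - 2*z^2 + 3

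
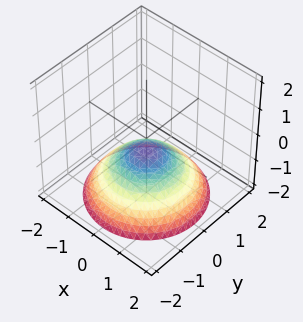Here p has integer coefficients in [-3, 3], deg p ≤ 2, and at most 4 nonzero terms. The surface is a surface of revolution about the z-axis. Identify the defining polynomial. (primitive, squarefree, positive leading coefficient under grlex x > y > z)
x^2 + y^2 + 2*z + 1

deg p = 2.
Symmetries: rotational symmetry about the z-axis ⇒ p depends on x, y only through x² + y².
Observable constraints: it misses every integer gridline on the x-axis; the surface avoids every integer y-axis point in the box; a circular section at z = -2 has radius between 1 and 2.
Together with the visible shape, these determine p as stated.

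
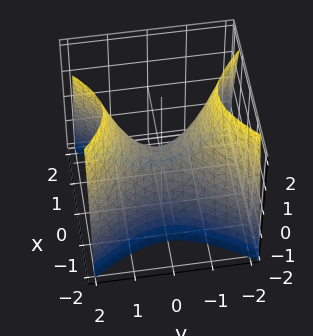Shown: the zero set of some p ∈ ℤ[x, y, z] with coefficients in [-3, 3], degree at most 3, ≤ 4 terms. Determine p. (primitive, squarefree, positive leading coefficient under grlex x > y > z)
3*x^2 - 2*y^2 + 2*z

1. deg p = 2. A saddle surface; a quadric.
2. Symmetries: it's symmetric under y → −y, forcing even powers of y; the x ↦ −x reflection is a symmetry, so x appears only in even powers.
3. Against the integer gridlines: one z-axis crossing is at z = 0; it crosses the x-axis at the gridline x = 0; it crosses the y-axis at the gridline y = 0.
4. Putting this together gives p.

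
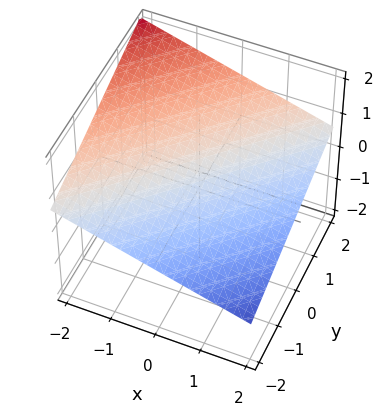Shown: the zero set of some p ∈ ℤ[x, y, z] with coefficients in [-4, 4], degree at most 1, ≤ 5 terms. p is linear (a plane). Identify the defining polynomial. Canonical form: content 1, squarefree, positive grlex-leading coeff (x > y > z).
The degree is 1 — every cross-section is a straight line — this is a plane.
From the axis intercepts and sections: one y-axis crossing is at y = -2; one x-axis crossing is at x = 2.
The integer polynomial consistent with all of this is the stated p.

x - y + 3*z - 2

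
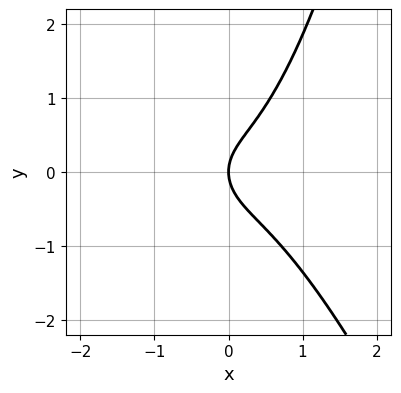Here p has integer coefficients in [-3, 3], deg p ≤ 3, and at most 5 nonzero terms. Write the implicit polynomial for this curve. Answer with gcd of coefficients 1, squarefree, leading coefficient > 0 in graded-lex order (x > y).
3*x^3 + x^2*y - 2*y^2 + 2*x

Degree: a generic line meets the curve in up to 3 points, so deg p = 3.
Against the integer gridlines: it meets the x-axis at x = 0 (among the integer gridlines); it meets the y-axis at y = 0 (among the integer gridlines).
Assembling these constraints gives the stated polynomial.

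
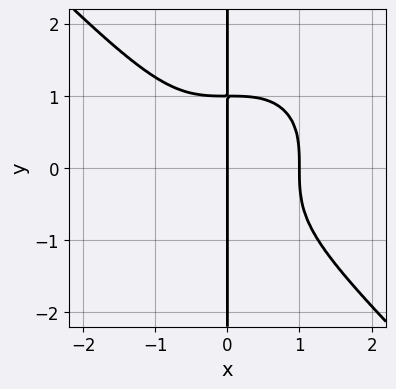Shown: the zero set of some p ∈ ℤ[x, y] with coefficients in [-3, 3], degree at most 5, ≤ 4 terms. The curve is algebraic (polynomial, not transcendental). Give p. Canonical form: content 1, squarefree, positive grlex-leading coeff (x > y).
x^4 + x*y^3 - x

1. deg p = 4. The shape is more complex than any degree-3 curve.
2. Reading off the gridlines: the visible y-axis segment lies entirely on the curve; the x-axis gridline crossings are at x ∈ {0, 1}.
3. Matching integer coefficients to the picture gives p.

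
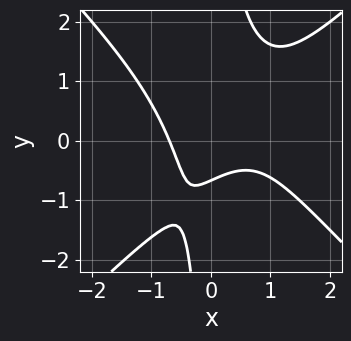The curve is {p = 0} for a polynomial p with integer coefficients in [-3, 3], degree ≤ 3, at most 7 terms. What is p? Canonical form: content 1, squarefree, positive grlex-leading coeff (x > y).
3*x^3 - 3*x*y^2 - 2*x^2 + 3*y + 2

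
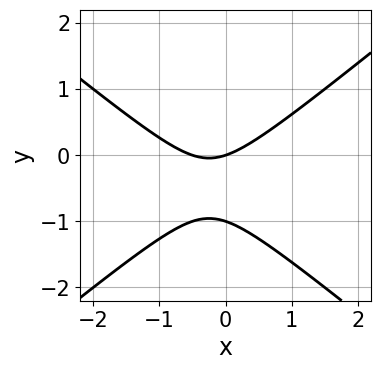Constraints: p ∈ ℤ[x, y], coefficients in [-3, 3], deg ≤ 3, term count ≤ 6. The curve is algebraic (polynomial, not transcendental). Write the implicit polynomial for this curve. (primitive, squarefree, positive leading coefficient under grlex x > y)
2*x^2 - 3*y^2 + x - 3*y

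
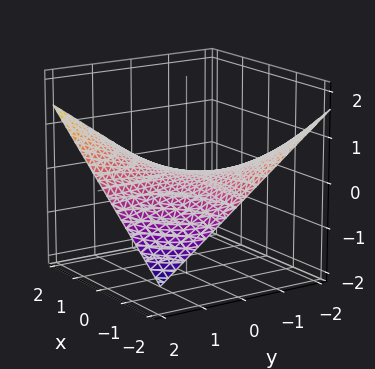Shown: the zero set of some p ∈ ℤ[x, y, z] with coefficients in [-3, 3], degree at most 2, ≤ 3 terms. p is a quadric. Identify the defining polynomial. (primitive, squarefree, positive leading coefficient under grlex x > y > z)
deg p = 2. A hyperbolic paraboloid; a quadric.
Checking where it meets the axes: every point of the x-axis in the box is on the surface; it meets the z-axis at z = 0 (among the integer gridlines); the visible y-axis segment lies entirely on the surface.
Matching integer coefficients to the picture gives p.

x*y - 3*z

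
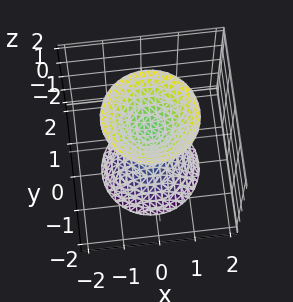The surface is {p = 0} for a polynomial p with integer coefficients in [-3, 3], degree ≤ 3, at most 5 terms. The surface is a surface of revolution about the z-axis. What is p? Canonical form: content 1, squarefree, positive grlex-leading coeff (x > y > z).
First, the picture has 2 separate pieces. Treating them together as one polynomial.
Next, deg p = 2. No degree-1 surface has this shape.
Then, symmetry: the surface is invariant under rotation about z: p = q(x² + y², z).
Then, checking where it meets the axes: a circular section at z = -2 has radius between 1 and 2; the surface avoids every integer y-axis point in the box.
Finally, matching integer coefficients to the picture gives p. Check: (0, 0, -1) on the z-axis lies on the surface, and p(0, 0, -1) = 0. ✓

2*x^2 + 2*y^2 - z^2 + 1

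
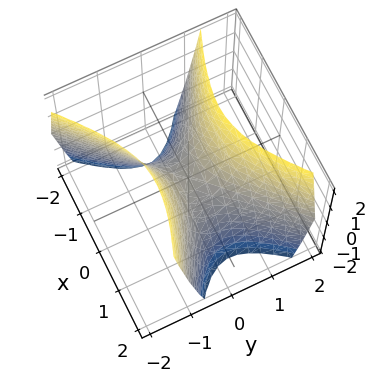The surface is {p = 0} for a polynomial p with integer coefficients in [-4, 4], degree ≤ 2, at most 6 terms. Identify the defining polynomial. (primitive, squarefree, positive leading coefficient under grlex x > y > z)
First, the degree is 2 — the shape is more complex than any degree-1 surface.
Next, observable constraints: it meets the x-axis at x = 0 (among the integer gridlines); it crosses the y-axis at the gridline y = 0; one z-axis crossing is at z = 0.
Finally, matching integer coefficients to the picture gives p.

x^2 + x*y - 2*y^2 + z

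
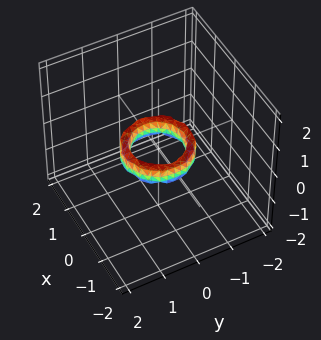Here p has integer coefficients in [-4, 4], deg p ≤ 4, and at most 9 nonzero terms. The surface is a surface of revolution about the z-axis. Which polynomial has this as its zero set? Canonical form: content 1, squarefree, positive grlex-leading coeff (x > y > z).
First, the degree is 4 — no degree-3 surface has this shape.
Next, symmetries: rotational symmetry about the z-axis ⇒ p depends on x, y only through x² + y².
Next, reading off the gridlines: among the integer gridlines, it crosses the x-axis at x ∈ {-1, 1}; a circular section at z = 0 has radius between 0 and 1; among the integer gridlines, it crosses the y-axis at y ∈ {-1, 1}; the surface avoids every integer z-axis point in the box.
Finally, fitting integer coefficients to these (and the overall shape) gives p.

2*x^4 + 4*x^2*y^2 + 2*y^4 - 3*x^2 - 3*y^2 + z^2 + 1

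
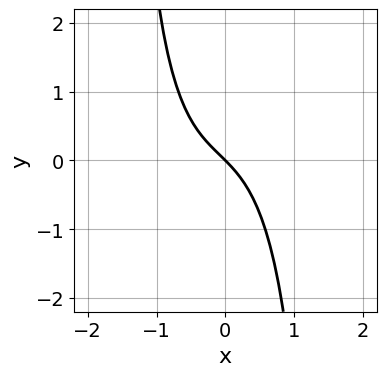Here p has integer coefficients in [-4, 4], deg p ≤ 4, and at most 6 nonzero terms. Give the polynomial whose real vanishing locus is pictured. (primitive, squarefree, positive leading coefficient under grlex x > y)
(a) deg p = 3. No degree-2 curve has this shape.
(b) From the axis intercepts and sections: it crosses the x-axis at the gridline x = 0; it crosses the y-axis at the gridline y = 0.
(c) Putting this together gives p.

3*x^3 - x^2*y + x^2 + 3*x + 3*y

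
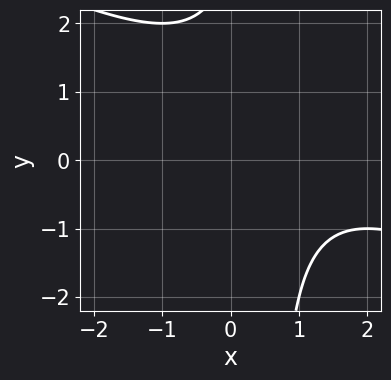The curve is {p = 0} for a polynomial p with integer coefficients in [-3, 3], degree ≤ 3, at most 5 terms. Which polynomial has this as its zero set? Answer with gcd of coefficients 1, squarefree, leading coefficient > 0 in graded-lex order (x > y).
1. Degree: a generic line meets the curve in up to 2 points, so deg p = 2.
2. Observable constraints: it misses every integer gridline on the x-axis; it misses every integer gridline on the y-axis.
3. Solving for integer coefficients yields p as stated.

x^2 + 2*x*y - 2*x - y + 3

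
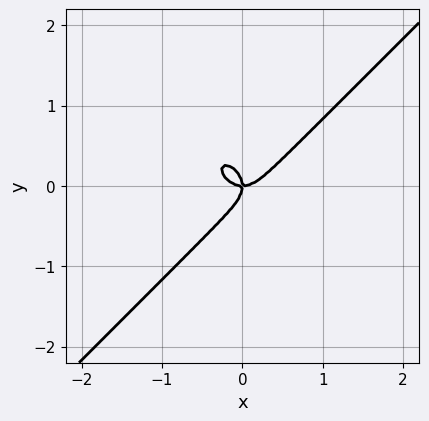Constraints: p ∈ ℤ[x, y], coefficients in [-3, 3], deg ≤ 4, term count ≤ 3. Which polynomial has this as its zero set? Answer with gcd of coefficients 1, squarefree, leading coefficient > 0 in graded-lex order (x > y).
First, deg p = 3. A generic line meets the curve in up to 3 points.
Next, against the integer gridlines: it meets the y-axis at y = 0 (among the integer gridlines); it meets the x-axis at x = 0 (among the integer gridlines).
Finally, these observations pin down the coefficients.

2*x^3 - 2*y^3 - x*y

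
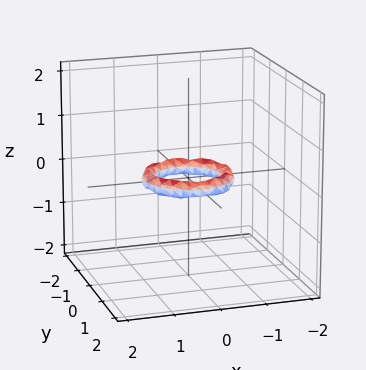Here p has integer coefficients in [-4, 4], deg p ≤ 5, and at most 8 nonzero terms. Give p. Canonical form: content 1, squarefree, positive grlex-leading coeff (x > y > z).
2*x^4 + 4*x^2*y^2 + 2*y^4 - 3*x^2 - 3*y^2 + 3*z^2 + 1

Degree: the shape is more complex than any degree-3 surface, so deg p = 4.
Symmetries: the z-axis is an axis of rotation, so x and y enter only as x² + y².
From the axis intercepts and sections: a circular section at z = 0 has radius between 0 and 1; no z-intercept at any integer in the box.
The integer polynomial consistent with all of this is the stated p. Check: (1, 0, 0) on the x-axis lies on the surface, and p(1, 0, 0) = 0. ✓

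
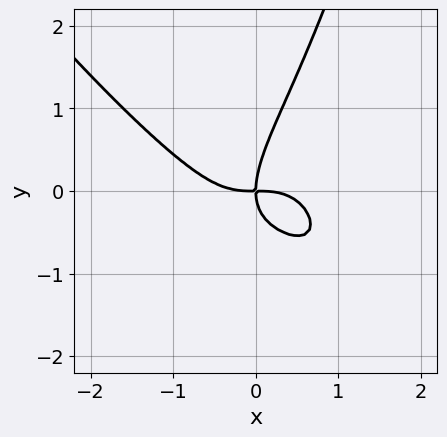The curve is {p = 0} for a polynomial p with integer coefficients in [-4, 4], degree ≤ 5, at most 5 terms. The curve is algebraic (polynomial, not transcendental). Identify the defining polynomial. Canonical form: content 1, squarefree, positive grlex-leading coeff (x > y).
1. deg p = 4. No degree-3 curve has this shape.
2. Reading off the gridlines: it meets the y-axis at y = 0 (among the integer gridlines); it crosses the x-axis at the gridline x = 0.
3. These observations pin down the coefficients.

3*x^4 + 2*x^3*y + 3*x*y^2 - 2*y^3 + 3*x*y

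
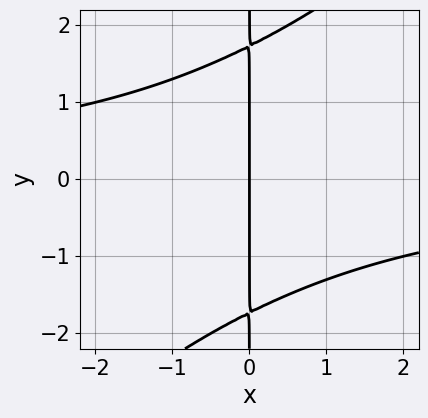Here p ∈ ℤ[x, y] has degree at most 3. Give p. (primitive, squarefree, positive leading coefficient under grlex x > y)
x^2*y - x*y^2 + 3*x

First, the degree is 3 — the shape is more complex than any degree-2 curve.
Then, from the visible intercepts: it meets the x-axis at x = 0 (among the integer gridlines); every point of the y-axis in the box is on the curve.
Finally, the integer polynomial consistent with all of this is the stated p.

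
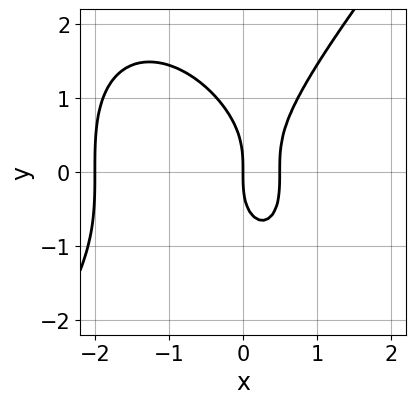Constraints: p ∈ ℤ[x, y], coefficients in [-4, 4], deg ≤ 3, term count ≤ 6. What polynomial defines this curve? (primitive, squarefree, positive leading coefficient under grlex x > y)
2*x^3 - y^3 + 3*x^2 - 2*x

deg p = 3.
Checking where it meets the axes: the x-axis gridline crossings are at x ∈ {-2, 0}; it crosses the y-axis at the gridline y = 0.
Together with the visible shape, these determine p as stated.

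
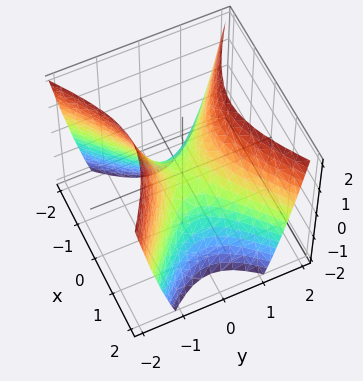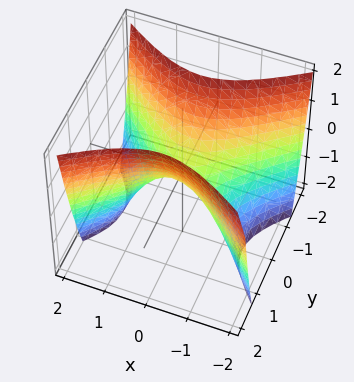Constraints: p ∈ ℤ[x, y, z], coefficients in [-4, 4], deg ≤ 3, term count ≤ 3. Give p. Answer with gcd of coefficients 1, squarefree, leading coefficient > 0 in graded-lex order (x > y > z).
(a) The degree is 2 — a saddle surface; a quadric.
(b) Symmetries: it's symmetric under y → −y, forcing even powers of y; the x ↦ −x reflection is a symmetry, so x appears only in even powers.
(c) Checking where it meets the axes: one y-axis crossing is at y = 0; it meets the z-axis at z = 0 (among the integer gridlines); one x-axis crossing is at x = 0.
(d) Together with the visible shape, these determine p as stated.

2*x^2 - 3*y^2 + 2*z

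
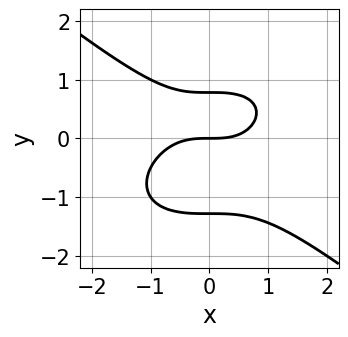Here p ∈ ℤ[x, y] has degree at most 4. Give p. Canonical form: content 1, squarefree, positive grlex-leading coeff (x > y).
x^3 + 2*y^3 + y^2 - 2*y

1. The degree is 3 — the shape is more complex than any degree-2 curve.
2. Reading off the gridlines: it meets the x-axis at x = 0 (among the integer gridlines); it meets the y-axis at y = 0 (among the integer gridlines).
3. Assembling these constraints gives the stated polynomial.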